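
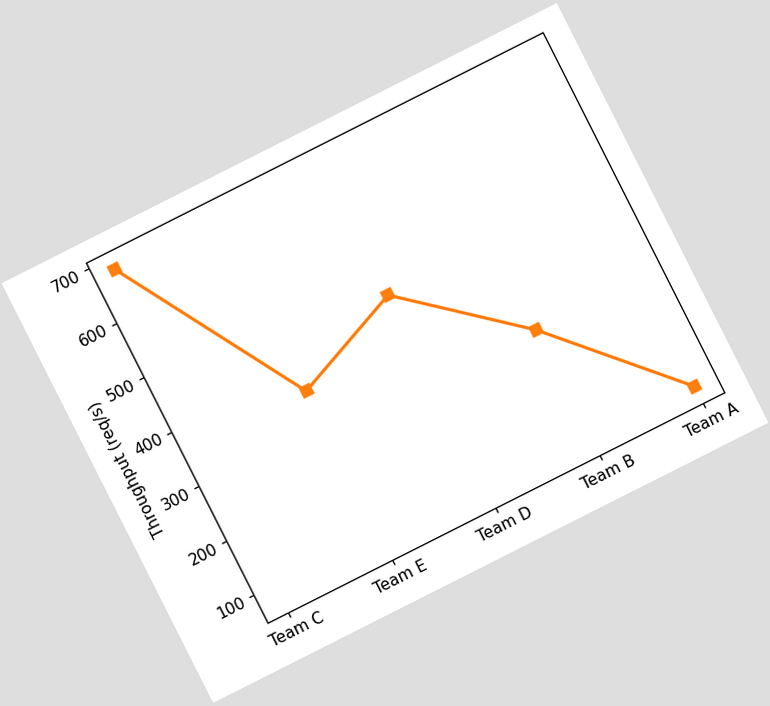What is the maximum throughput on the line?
The chart is tilted about 27° counter-clockwise. The highest point is at Team C, and reading across to the y-axis gives 680req/s.

680req/s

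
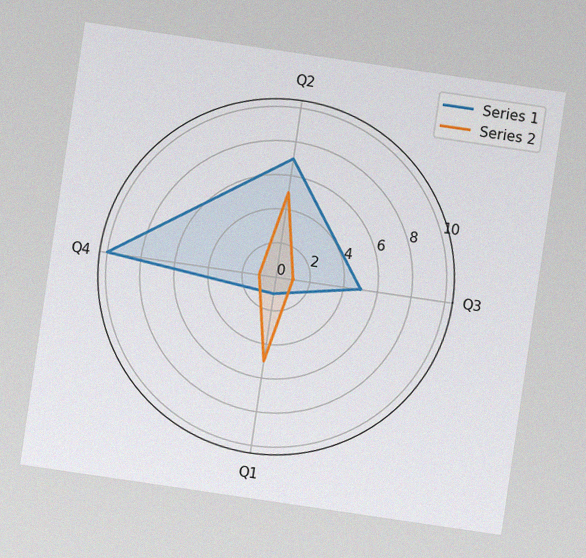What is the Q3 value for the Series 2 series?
The chart is tilted about 8° clockwise, with some photo noise. On the Q3 axis, Series 2 reaches 1.

1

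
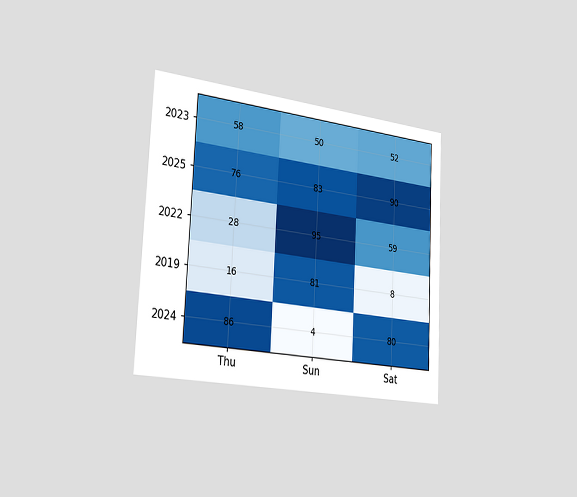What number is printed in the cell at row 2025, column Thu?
76

The chart is tilted about 3° clockwise and viewed slightly from the left. The (2025, Thu) cell reads 76.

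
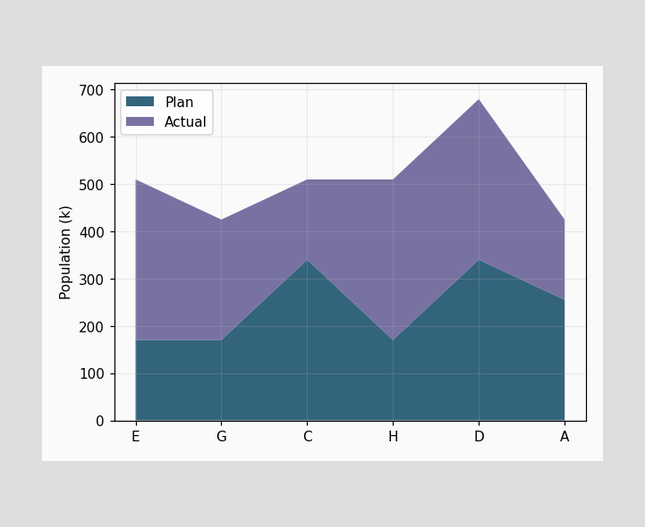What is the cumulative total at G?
425k

The stacked total at G reaches 425k.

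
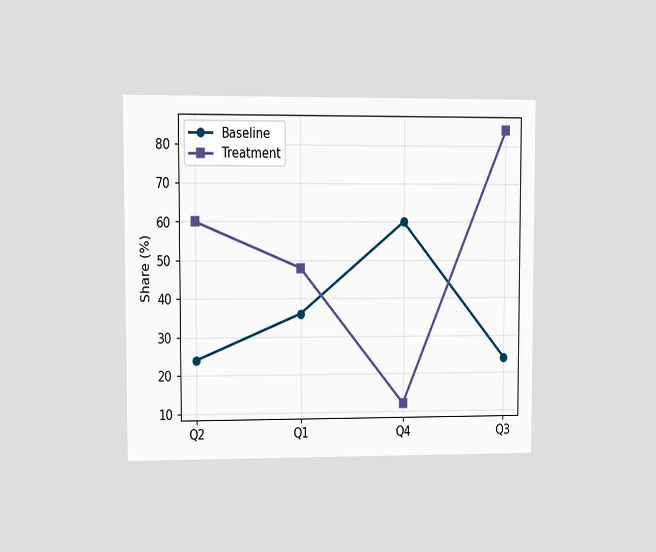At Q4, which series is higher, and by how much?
The chart is viewed at a slight angle. At Q4, Baseline sits above the other line by 48%.

Baseline, by 48%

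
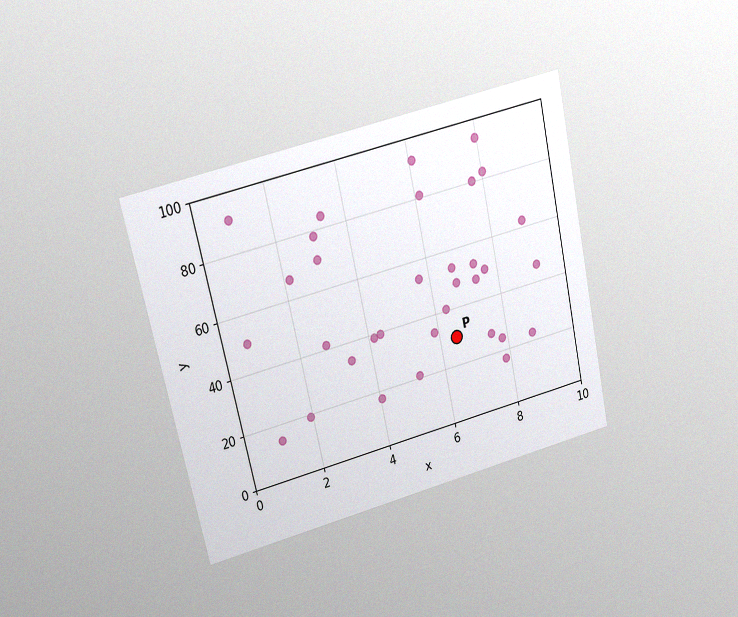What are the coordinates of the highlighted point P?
(6.5, 30)

The chart is tilted about 13° counter-clockwise and viewed at a slight angle, with some photo noise. Following the gridlines from P to each axis, P sits at (6.5, 30).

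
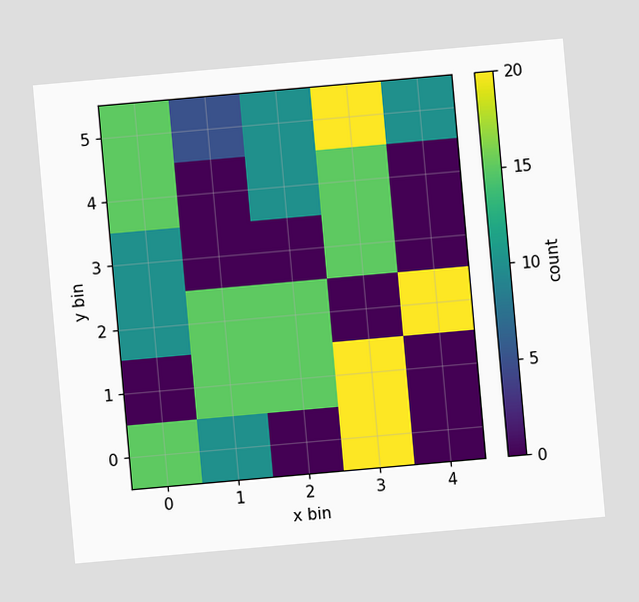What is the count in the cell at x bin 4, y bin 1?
The chart is tilted about 5° counter-clockwise. Matching the cell (4, 1) against the colorbar gives 0.

0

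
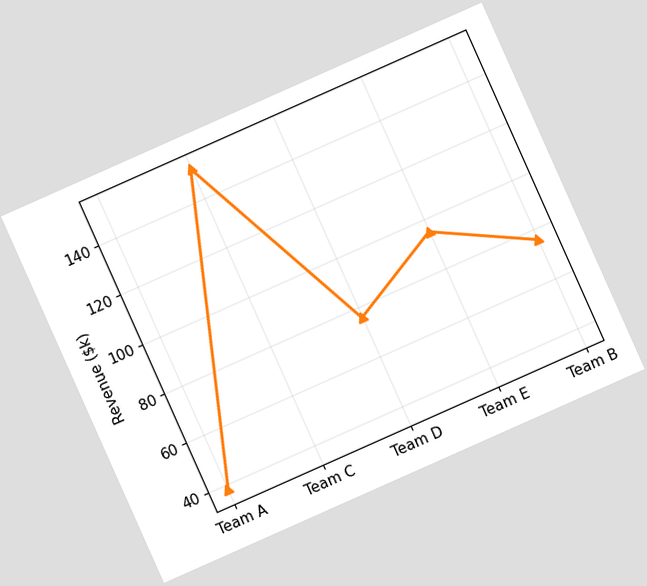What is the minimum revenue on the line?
$38k

The chart is tilted about 24° counter-clockwise. The lowest point is at Team A, and reading across to the y-axis gives $38k.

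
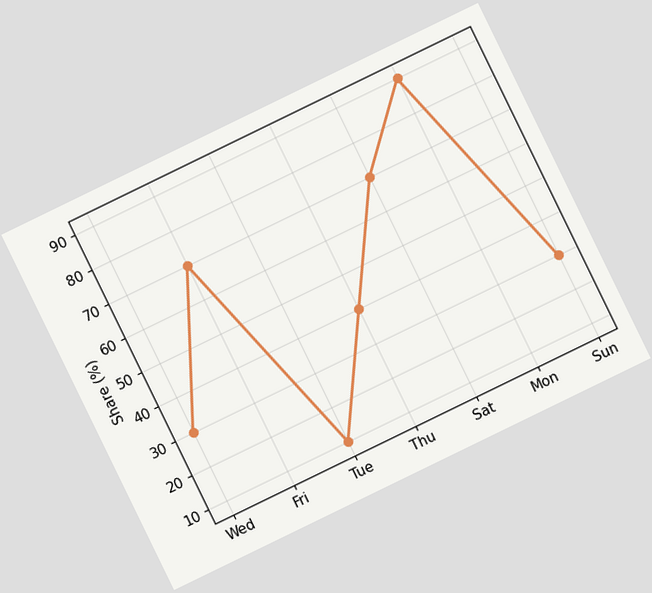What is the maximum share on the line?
90%

The chart is tilted about 26° counter-clockwise. The highest point is at Mon, and reading across to the y-axis gives 90%.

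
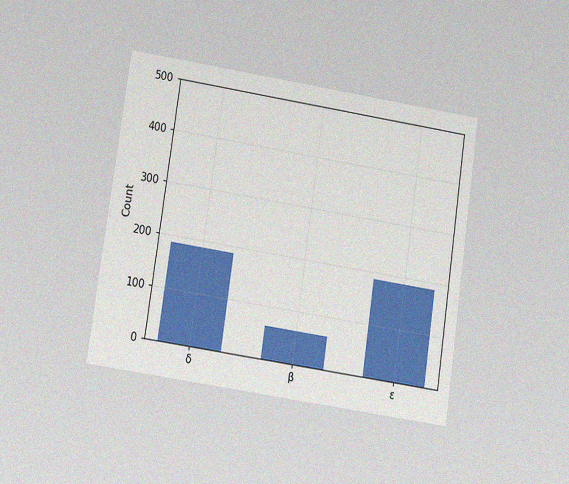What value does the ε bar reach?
186

The chart is tilted about 8° clockwise and viewed at a slight angle, with some photo noise. Reading along the chart's y-axis, the ε bar reaches 186.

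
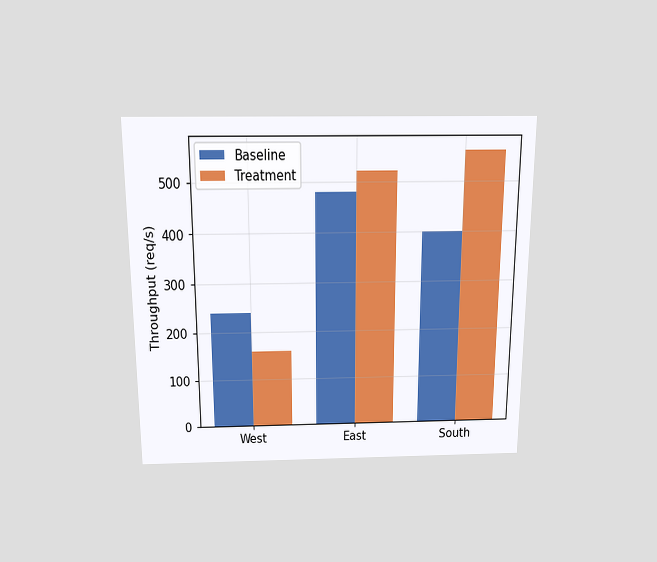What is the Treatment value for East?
520req/s

The chart is viewed slightly from above. The Treatment bar at East reaches 520req/s on the y-axis.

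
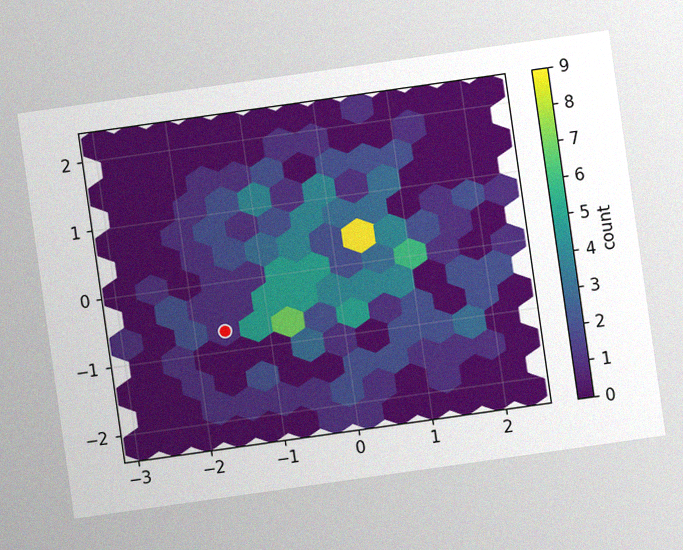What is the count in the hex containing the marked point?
1

The chart is tilted about 8° counter-clockwise, with some photo noise. The marked hex reads 1 on the colorbar.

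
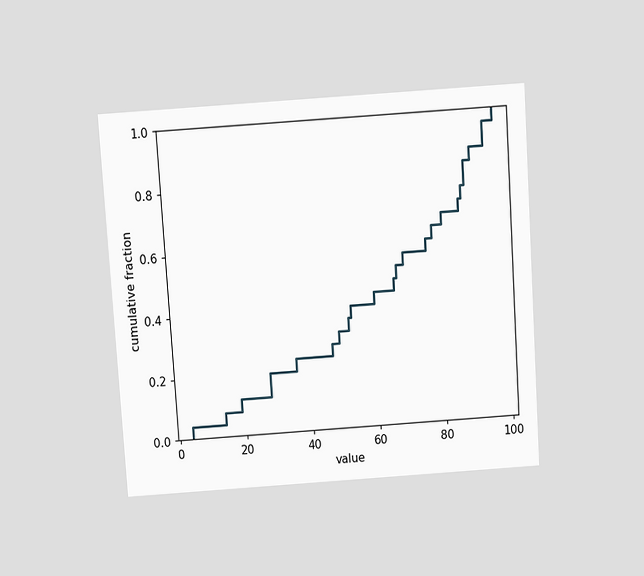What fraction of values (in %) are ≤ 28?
20%

The chart is tilted about 4° counter-clockwise and viewed slightly from above. At x=28 the ECDF step is at 20%.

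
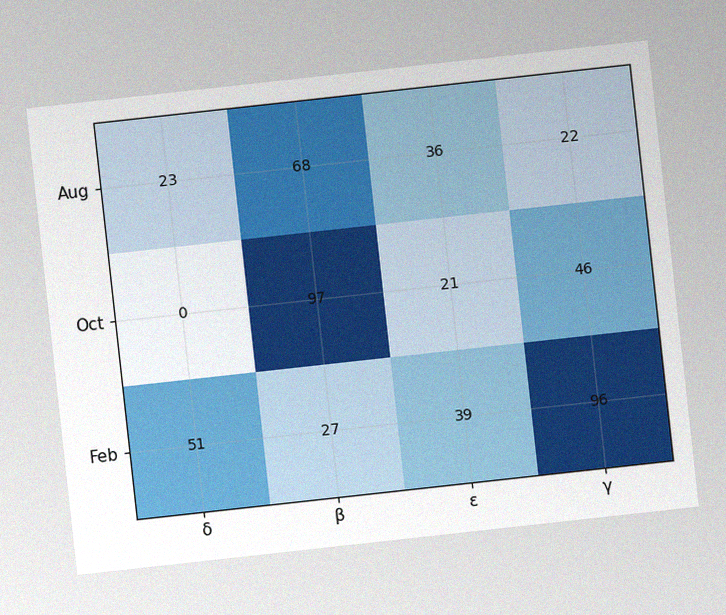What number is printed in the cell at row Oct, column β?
97

The chart is tilted about 6° counter-clockwise, with some photo noise. The (Oct, β) cell reads 97.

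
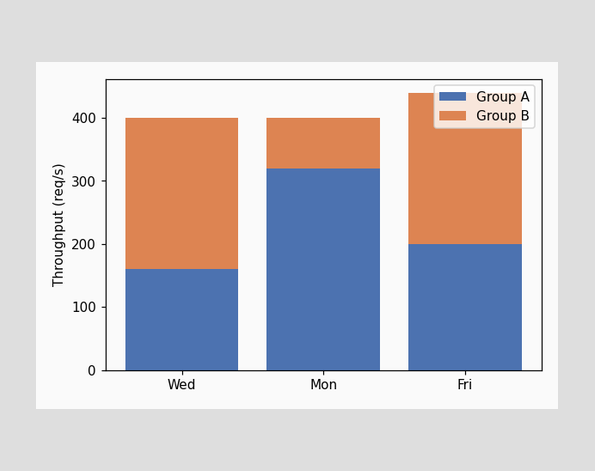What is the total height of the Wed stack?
The Wed stack's top reaches 400req/s on the y-axis.

400req/s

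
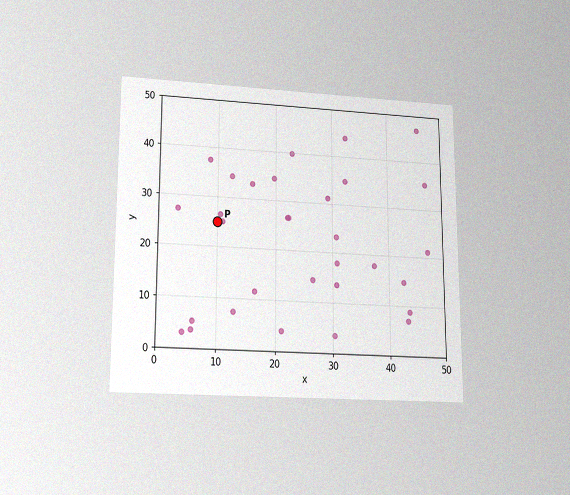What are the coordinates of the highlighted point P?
The chart is viewed at a slight angle, with some photo noise. Following the gridlines from P to each axis, P sits at (10, 25).

(10, 25)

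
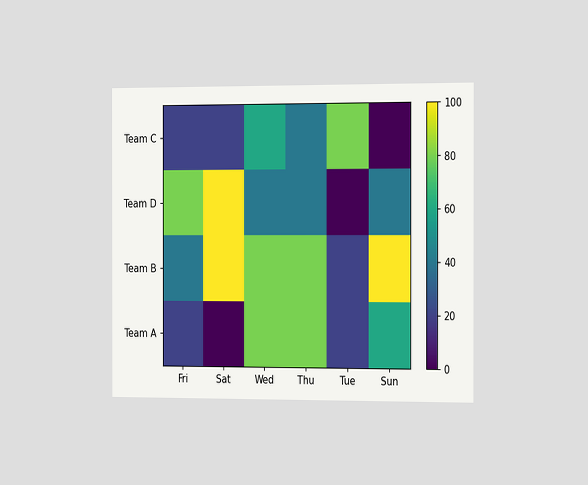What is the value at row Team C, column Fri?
20

The chart is viewed slightly from the right. Matching cell (Team C, Fri) against the colorbar gives 20.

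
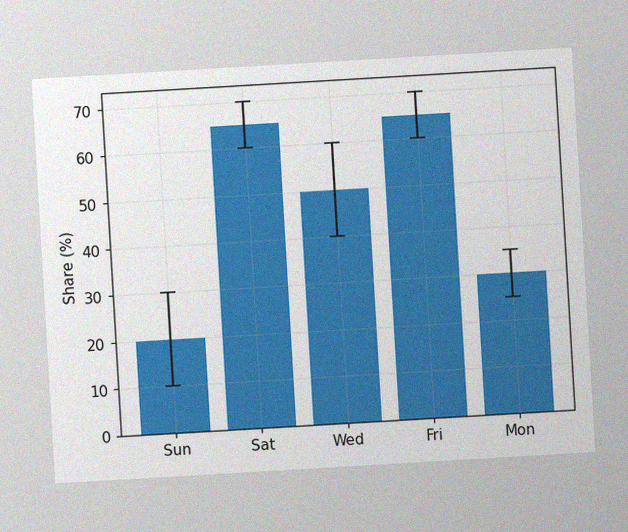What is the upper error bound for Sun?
The chart is tilted about 3° counter-clockwise, with some photo noise. The Sun bar's upper whisker reaches 30%.

30%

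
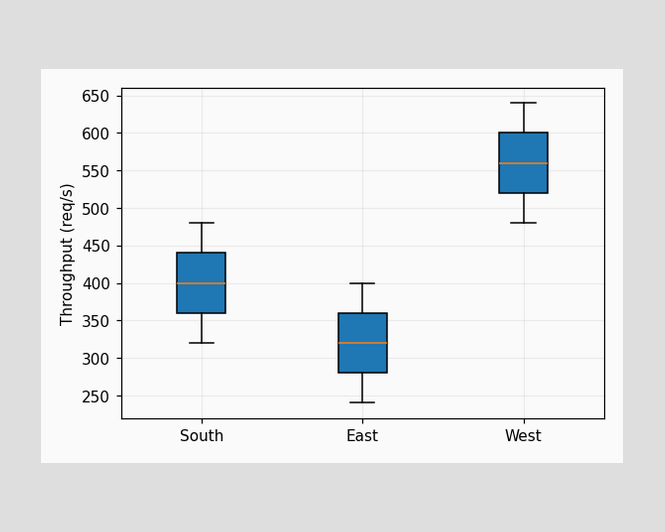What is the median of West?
560req/s

The median line in the West box sits at 560req/s.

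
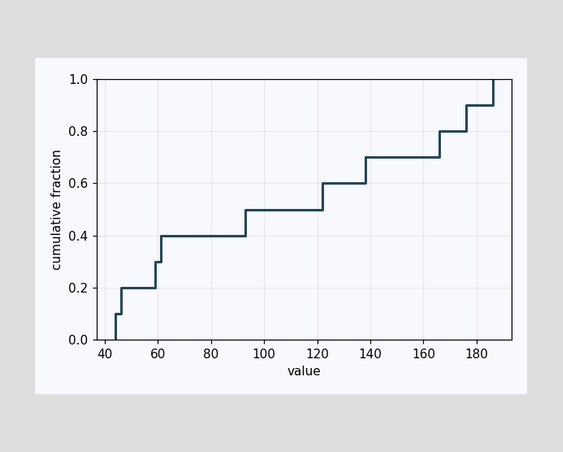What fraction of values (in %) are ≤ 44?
At x=44 the ECDF step is at 10%.

10%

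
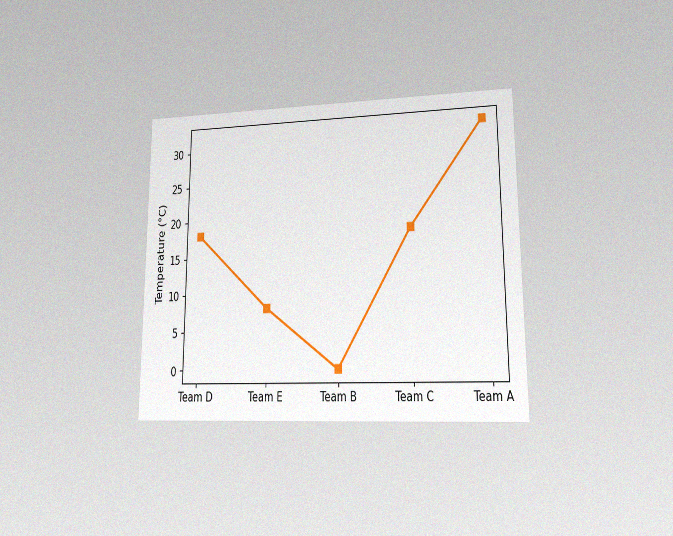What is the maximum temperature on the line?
32°C

The chart is viewed at a slight angle, with some photo noise. The highest point is at Team A, and reading across to the y-axis gives 32°C.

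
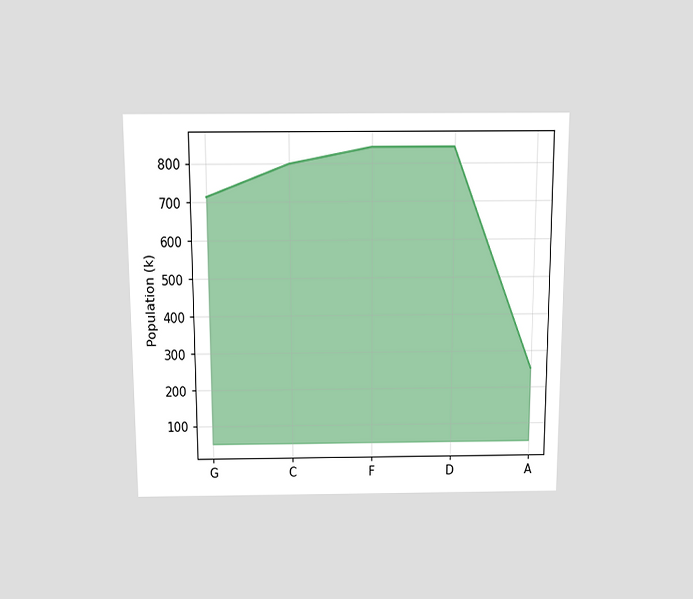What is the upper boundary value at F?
The chart is viewed slightly from above. At F the upper boundary is at 840k.

840k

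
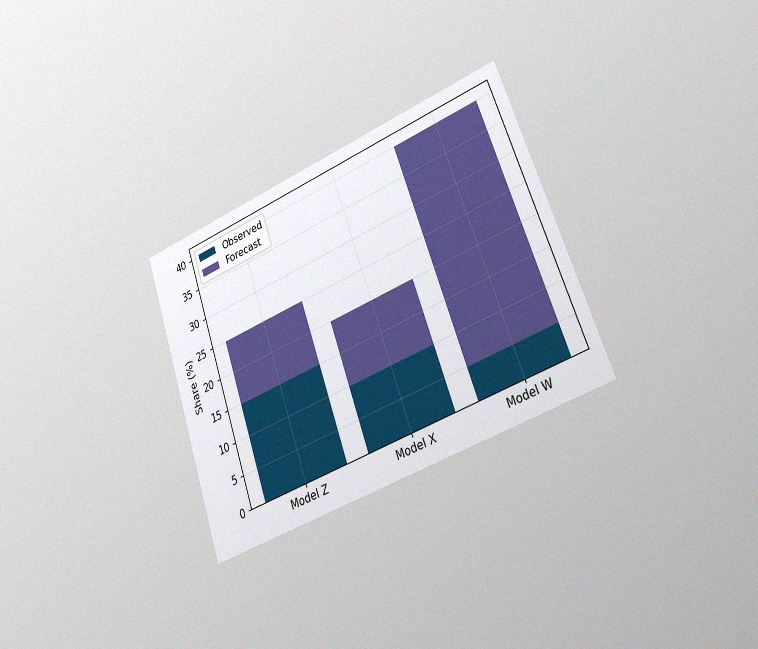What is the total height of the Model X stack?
20%

The chart is tilted about 20° counter-clockwise and viewed slightly from the right, with some photo noise. The Model X stack's top reaches 20% on the y-axis.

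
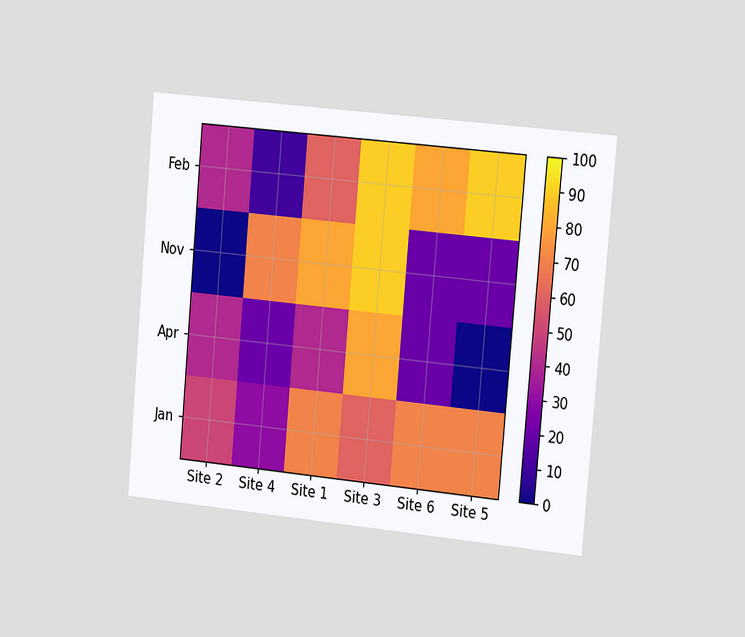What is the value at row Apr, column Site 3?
The chart is tilted about 5° clockwise and viewed slightly from the right. Matching cell (Apr, Site 3) against the colorbar gives 80.

80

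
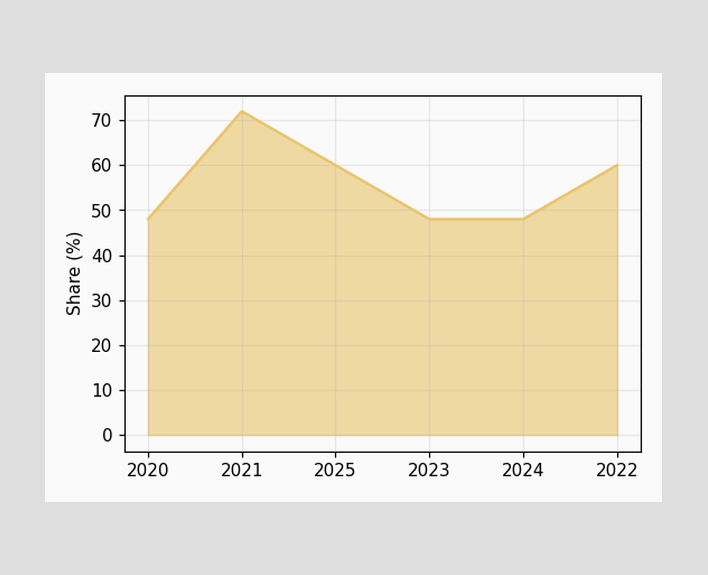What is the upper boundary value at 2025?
At 2025 the upper boundary is at 60%.

60%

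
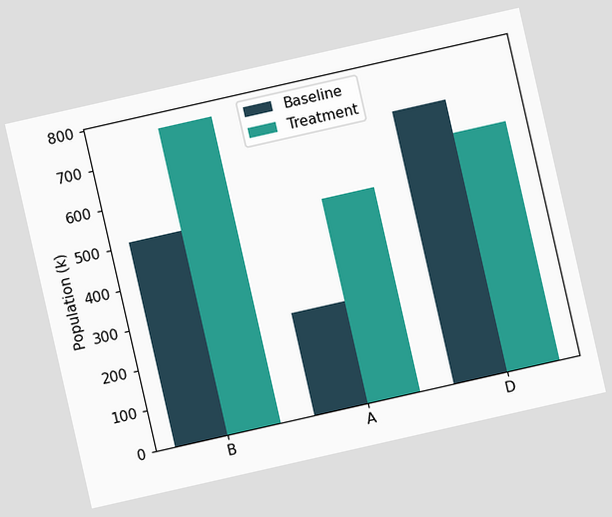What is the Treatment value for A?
The chart is tilted about 13° counter-clockwise. The Treatment bar at A reaches 510k on the y-axis.

510k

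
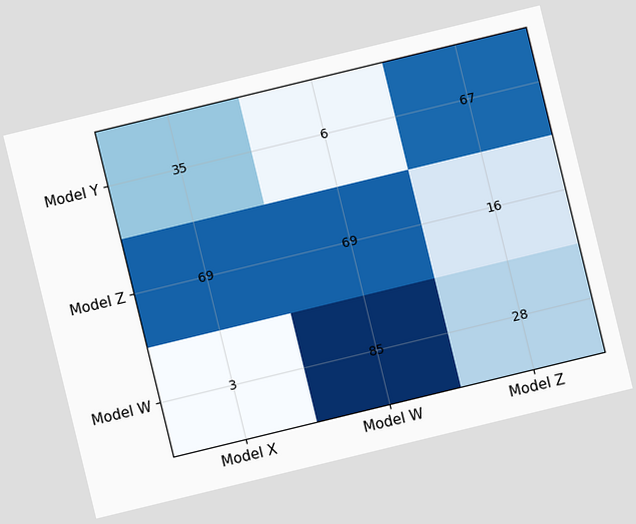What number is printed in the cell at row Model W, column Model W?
85

The chart is tilted about 14° counter-clockwise. The (Model W, Model W) cell reads 85.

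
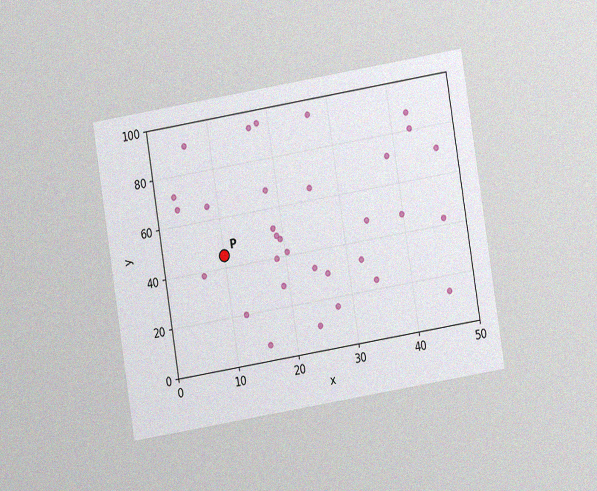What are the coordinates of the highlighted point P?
The chart is tilted about 9° counter-clockwise and viewed at a slight angle, with some photo noise. Following the gridlines from P to each axis, P sits at (10, 45).

(10, 45)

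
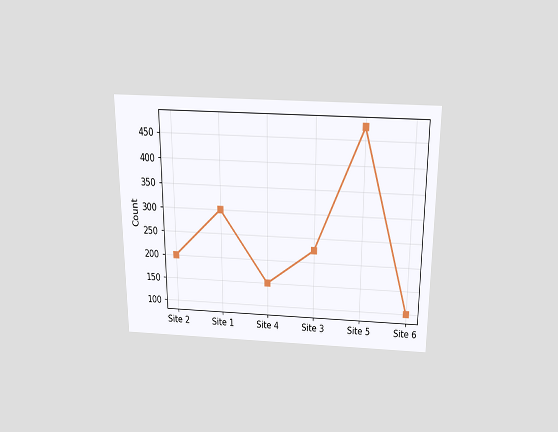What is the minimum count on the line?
100

The chart is viewed slightly from above. The lowest point is at Site 6, and reading across to the y-axis gives 100.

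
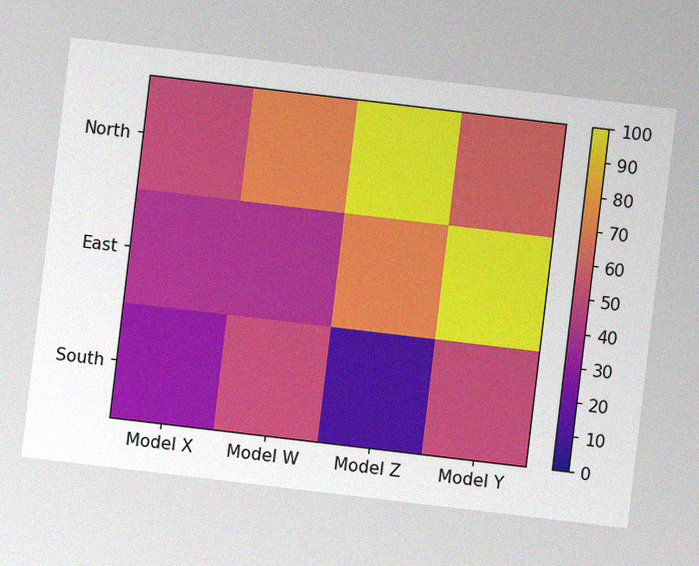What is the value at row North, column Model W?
The chart is tilted about 7° clockwise, with some photo noise. Matching cell (North, Model W) against the colorbar gives 70.

70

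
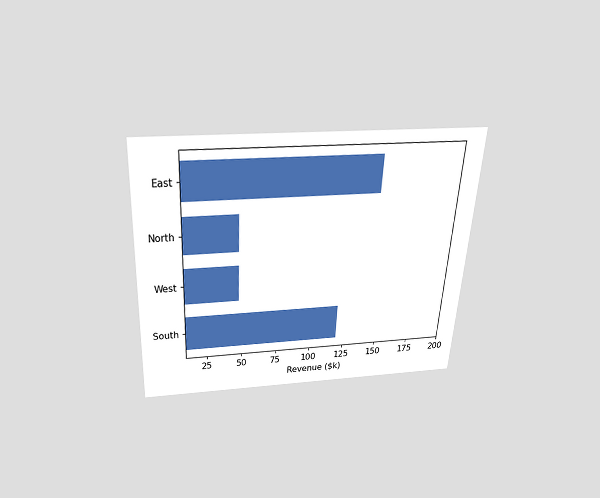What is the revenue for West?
The chart is tilted about 3° clockwise and viewed slightly from above. Reading along the chart's x-axis, the West bar reaches $48k.

$48k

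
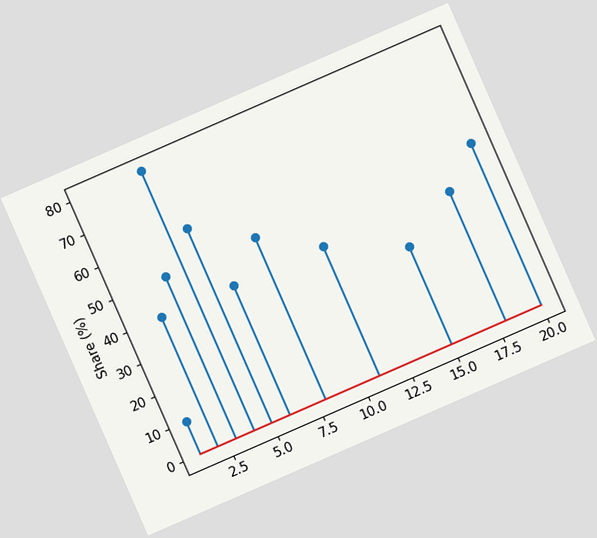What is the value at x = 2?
The chart is tilted about 24° counter-clockwise. The stem at x=2 reaches 40%.

40%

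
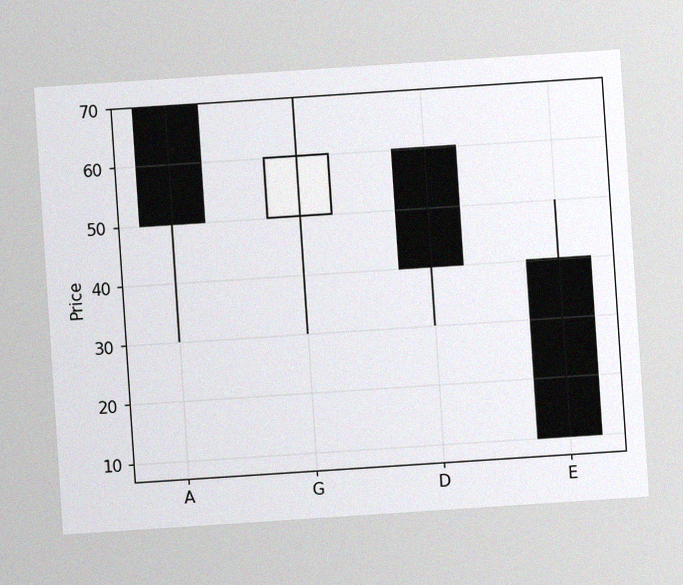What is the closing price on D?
40

The chart is tilted about 4° counter-clockwise, with some photo noise. The D candle closes at 40.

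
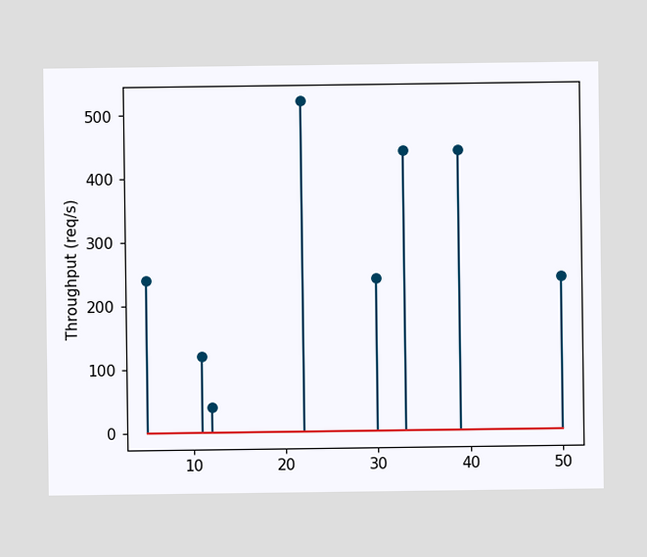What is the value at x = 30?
The stem at x=30 reaches 240req/s.

240req/s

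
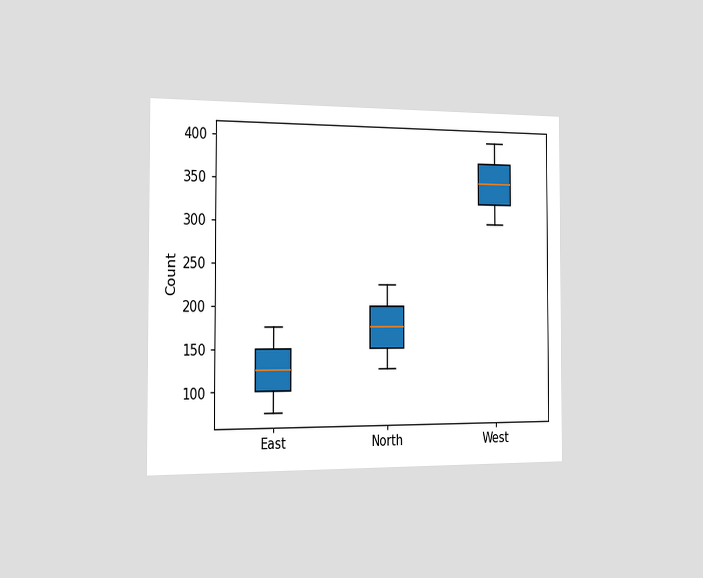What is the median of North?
175

The chart is viewed slightly from the left. The median line in the North box sits at 175.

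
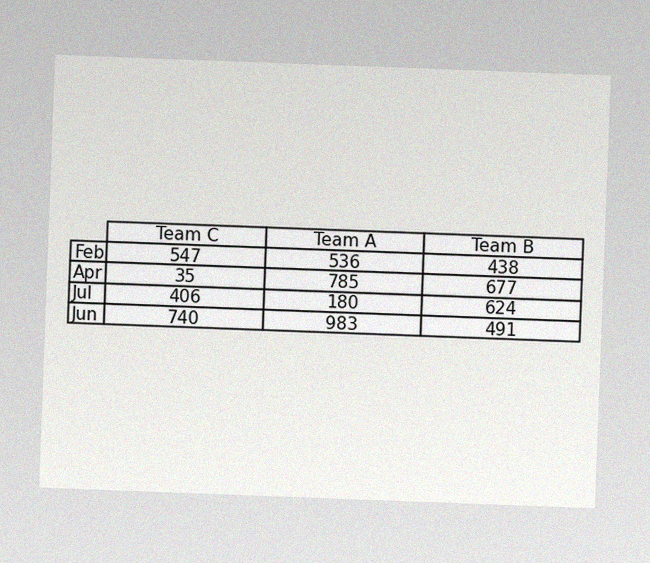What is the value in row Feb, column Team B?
The chart is tilted about 2° clockwise, with some photo noise. The (Feb, Team B) cell reads 438.

438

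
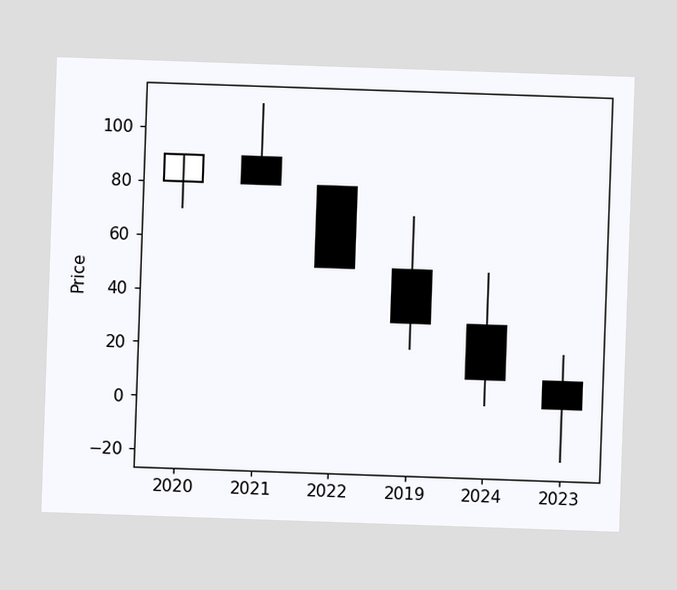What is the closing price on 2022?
The 2022 candle closes at 50.

50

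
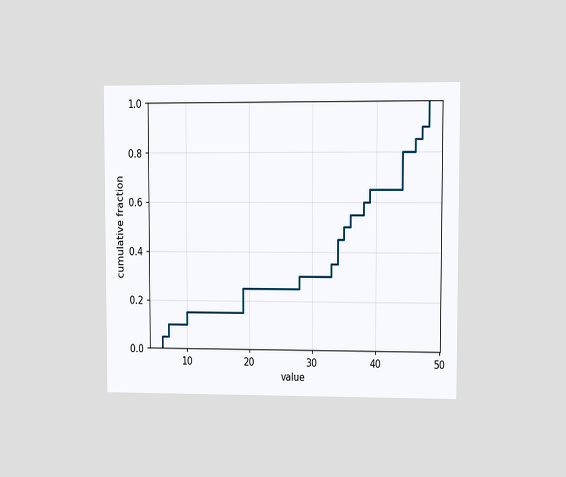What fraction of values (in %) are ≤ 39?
The chart is viewed at a slight angle. At x=39 the ECDF step is at 65%.

65%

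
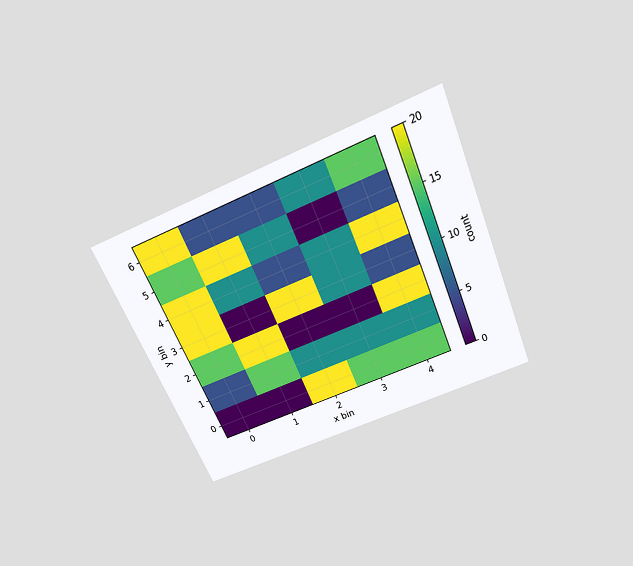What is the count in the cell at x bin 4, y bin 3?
The chart is tilted about 23° counter-clockwise and viewed slightly from above. Matching the cell (4, 3) against the colorbar gives 5.

5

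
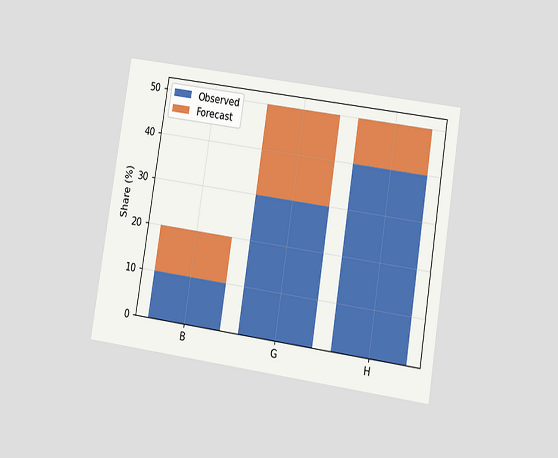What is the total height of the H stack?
The chart is tilted about 9° clockwise and viewed at a slight angle. The H stack's top reaches 50% on the y-axis.

50%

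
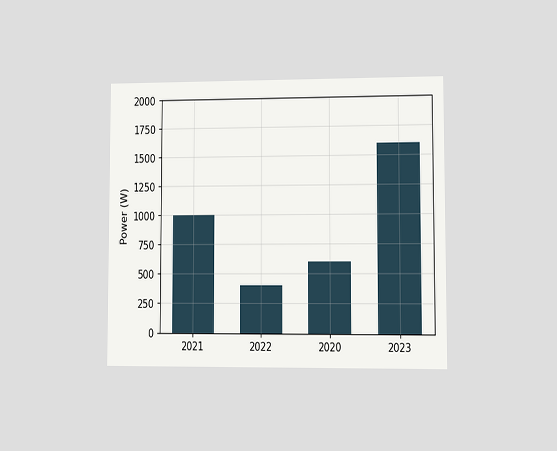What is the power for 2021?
1000W

The chart is viewed at a slight angle. Reading along the chart's y-axis, the 2021 bar reaches 1000W.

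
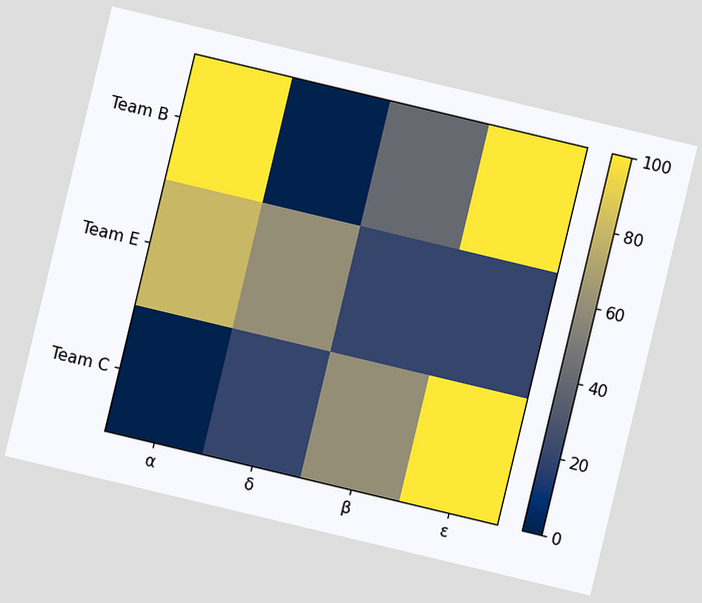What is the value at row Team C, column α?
The chart is tilted about 13° clockwise. Matching cell (Team C, α) against the colorbar gives 0.

0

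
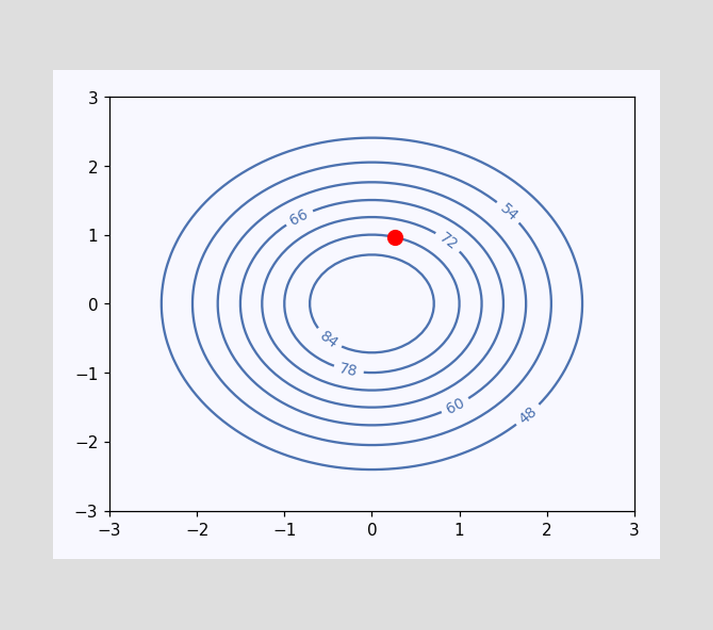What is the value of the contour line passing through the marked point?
The marked point sits on the contour labelled 78.

78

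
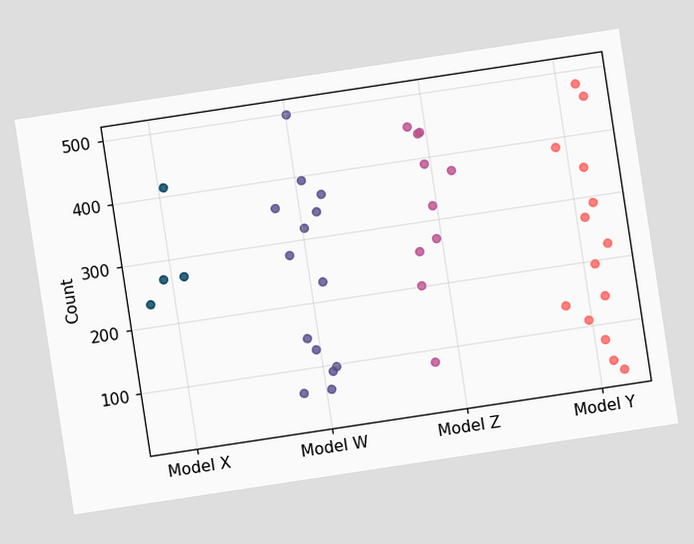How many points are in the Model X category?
4

The chart is tilted about 9° counter-clockwise. Counting the markers in the Model X column gives 4.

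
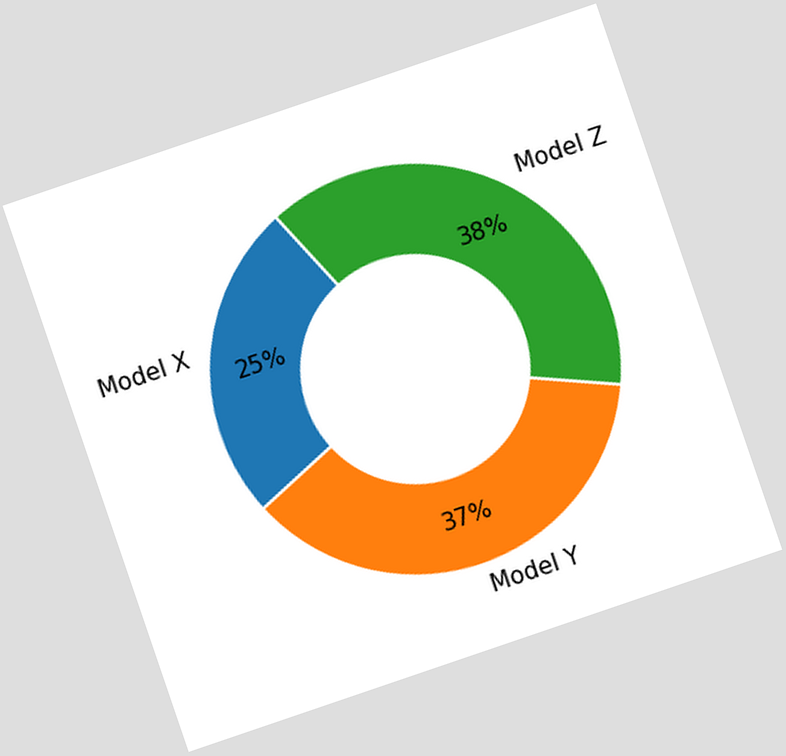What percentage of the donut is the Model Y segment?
The chart is tilted about 19° counter-clockwise. The Model Y segment takes up 37% of the ring.

37%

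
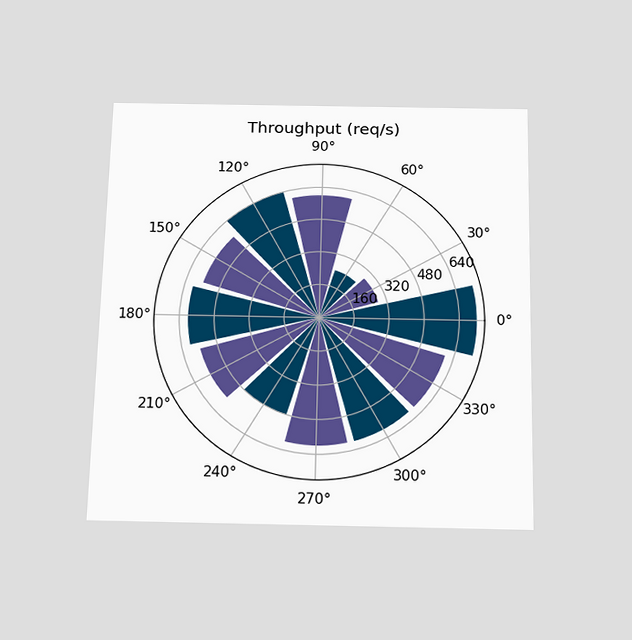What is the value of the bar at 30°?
The chart is viewed slightly from below. The bar at 30° reaches 280req/s on the radial axis.

280req/s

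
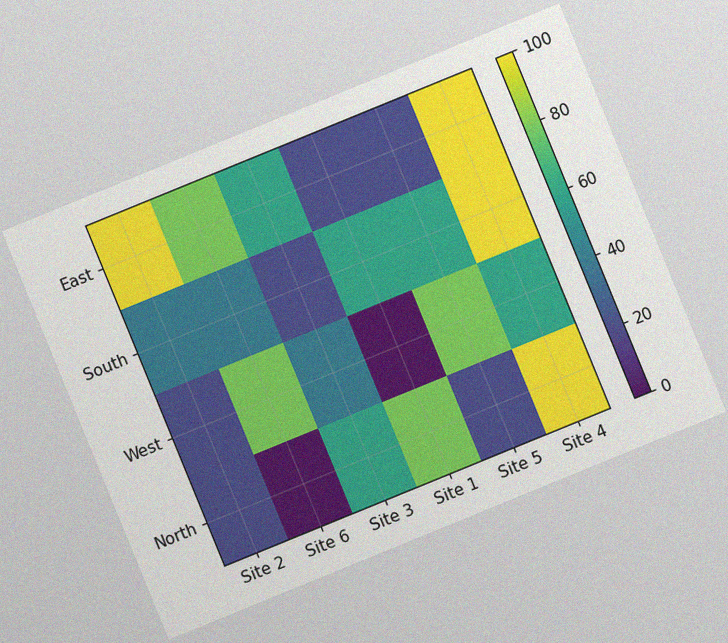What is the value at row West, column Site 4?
60

The chart is tilted about 22° counter-clockwise, with some photo noise. Matching cell (West, Site 4) against the colorbar gives 60.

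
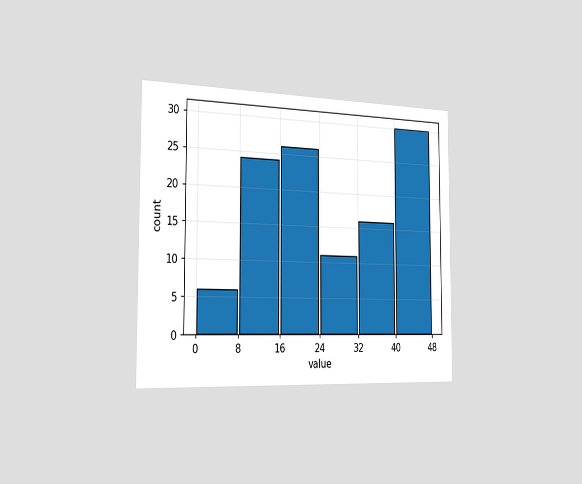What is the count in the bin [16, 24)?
26

The chart is viewed slightly from the left. The [16, 24) bin has height 26.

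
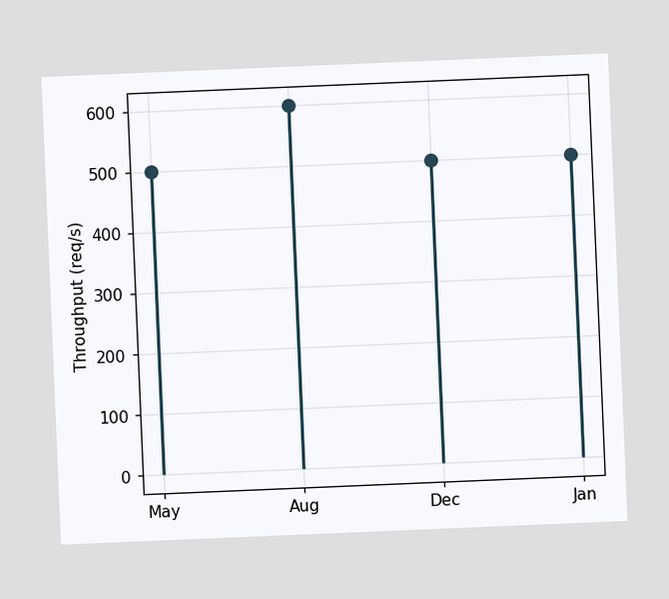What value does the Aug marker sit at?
600req/s

The chart is tilted about 2° counter-clockwise. The Aug marker sits at 600req/s.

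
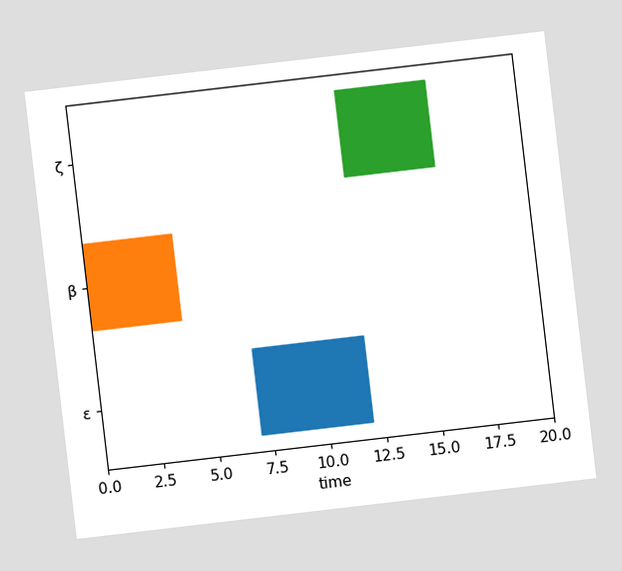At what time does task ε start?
7

The chart is tilted about 7° counter-clockwise. The ε bar begins at t=7.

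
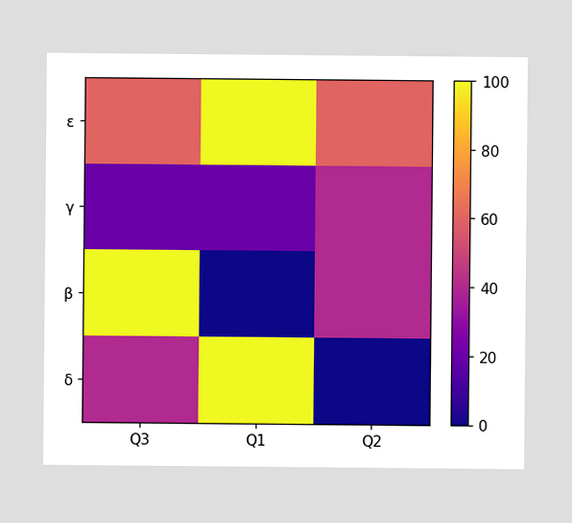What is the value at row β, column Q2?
Matching cell (β, Q2) against the colorbar gives 40.

40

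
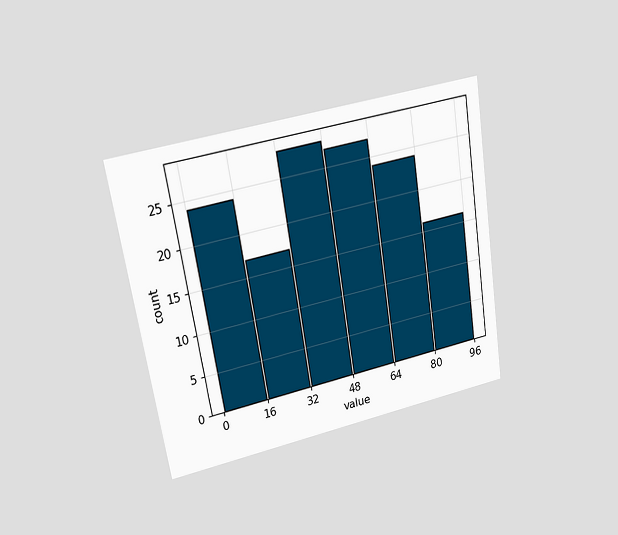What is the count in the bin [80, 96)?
16

The chart is tilted about 9° counter-clockwise and viewed at a slight angle. The [80, 96) bin has height 16.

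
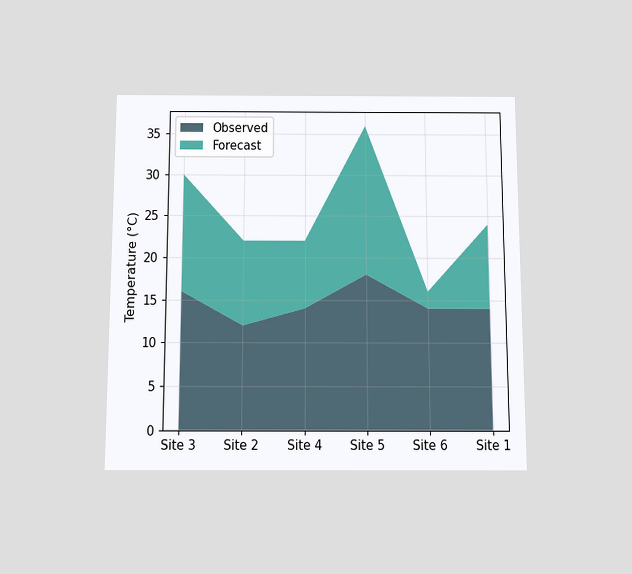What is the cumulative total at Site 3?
30°C

The chart is viewed slightly from below. The stacked total at Site 3 reaches 30°C.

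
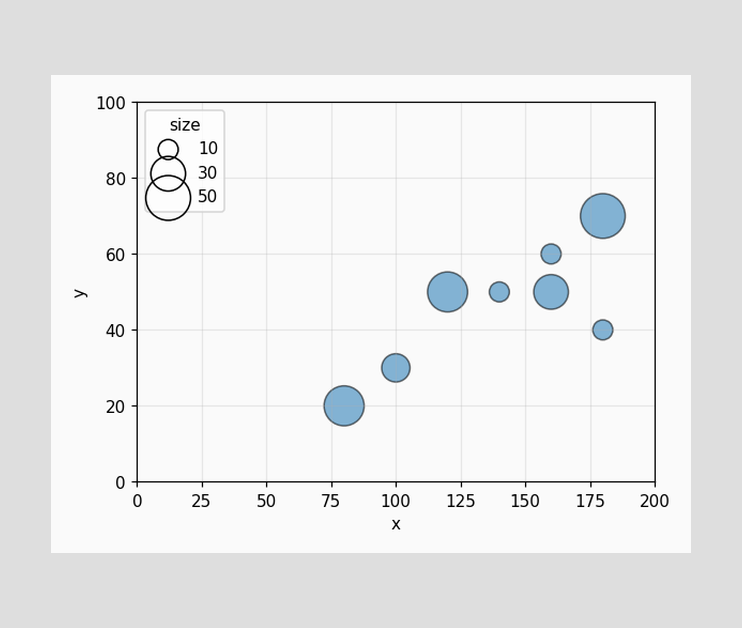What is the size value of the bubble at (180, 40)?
10

Matching the bubble at (180, 40) against the size legend gives 10.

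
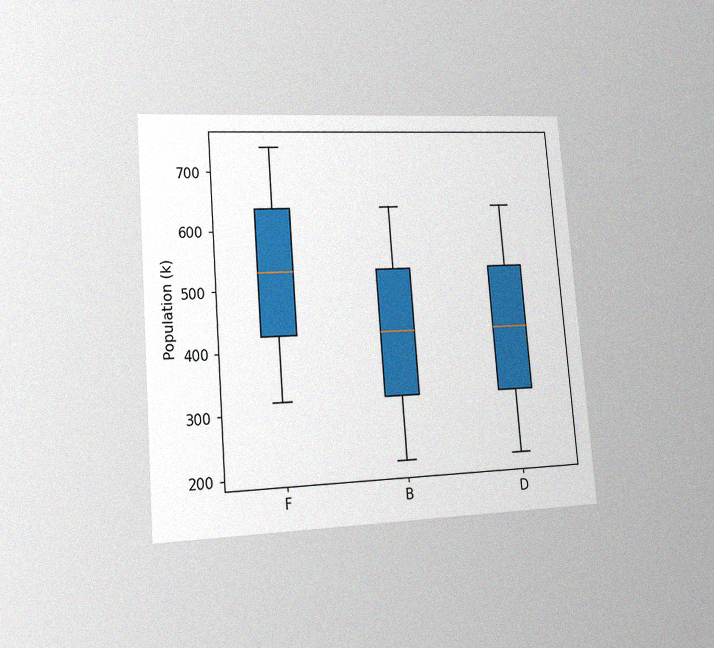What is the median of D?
The chart is tilted about 5° counter-clockwise and viewed at a slight angle, with some photo noise. The median line in the D box sits at 424k.

424k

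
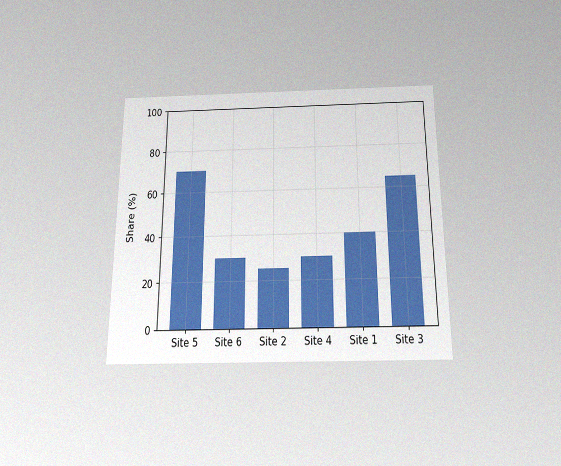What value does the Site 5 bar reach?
The chart is viewed slightly from below, with some photo noise. Reading along the chart's y-axis, the Site 5 bar reaches 70%.

70%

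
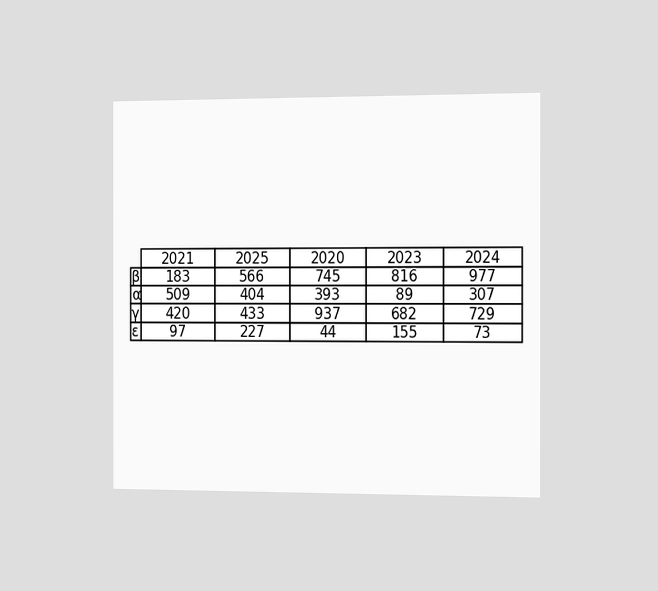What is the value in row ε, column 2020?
44

The chart is viewed slightly from the right. The (ε, 2020) cell reads 44.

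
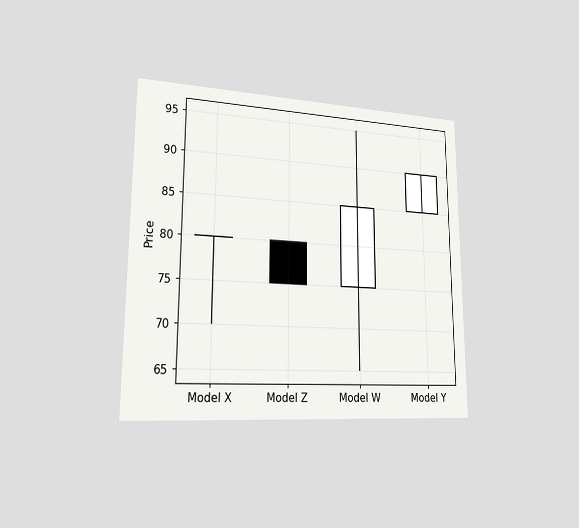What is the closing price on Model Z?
The chart is viewed slightly from the left. The Model Z candle closes at 75.

75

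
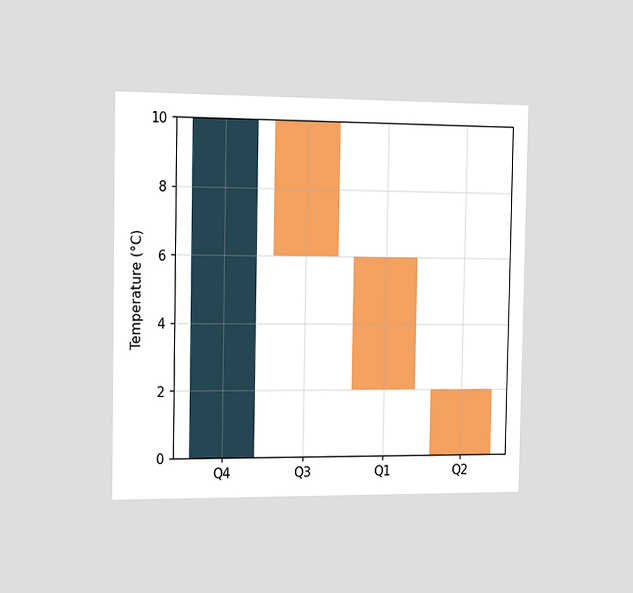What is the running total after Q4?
10°C

The chart is viewed slightly from the left. After Q4 the running total reaches 10°C.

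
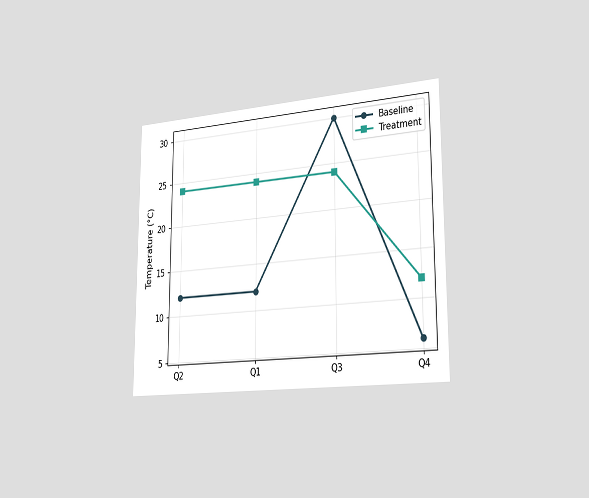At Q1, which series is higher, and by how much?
The chart is viewed slightly from the right. At Q1, Treatment sits above the other line by 12°C.

Treatment, by 12°C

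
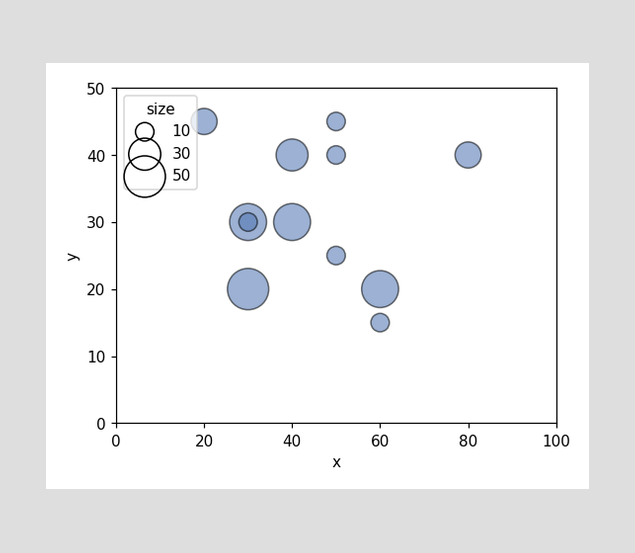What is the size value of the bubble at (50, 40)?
Matching the bubble at (50, 40) against the size legend gives 10.

10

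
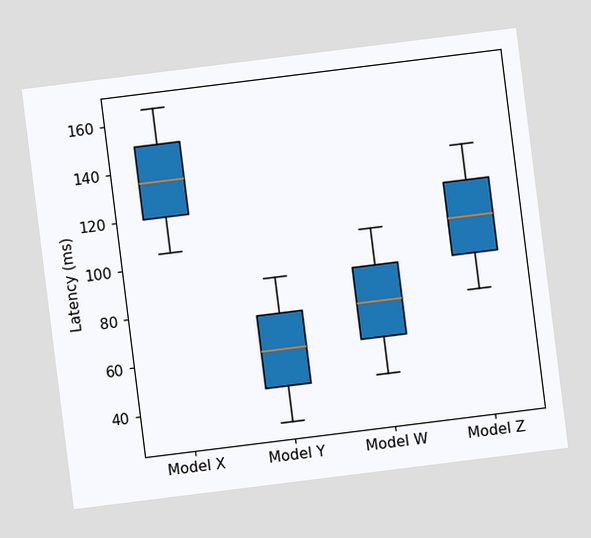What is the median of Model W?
75ms

The chart is tilted about 7° counter-clockwise. The median line in the Model W box sits at 75ms.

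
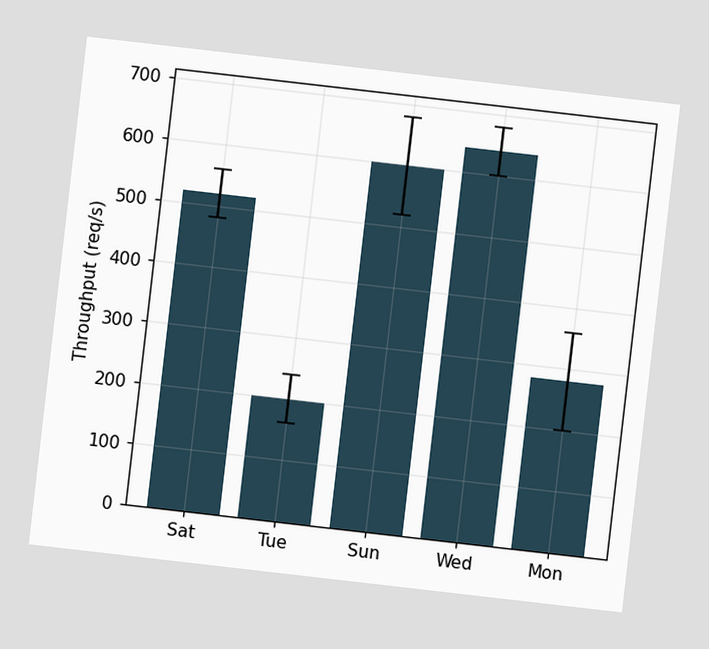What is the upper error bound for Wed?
680req/s

The chart is tilted about 7° clockwise. The Wed bar's upper whisker reaches 680req/s.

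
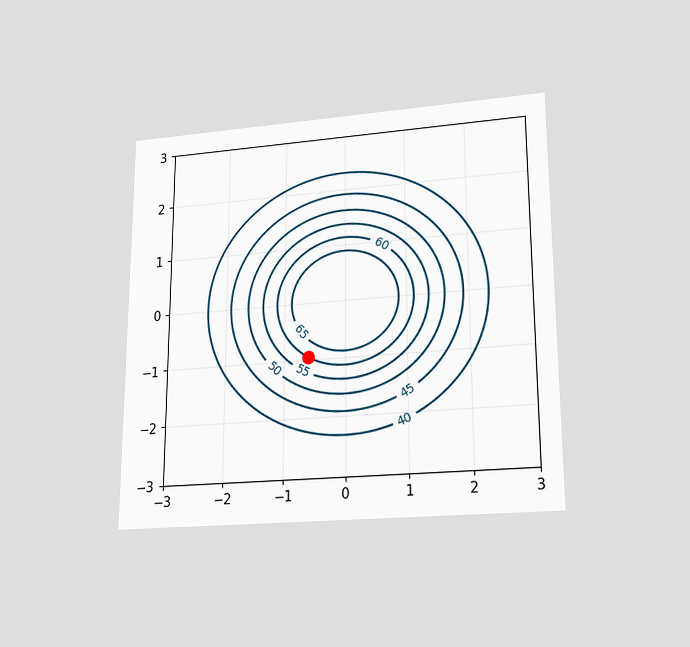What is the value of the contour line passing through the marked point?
60

The chart is viewed slightly from below. The marked point sits on the contour labelled 60.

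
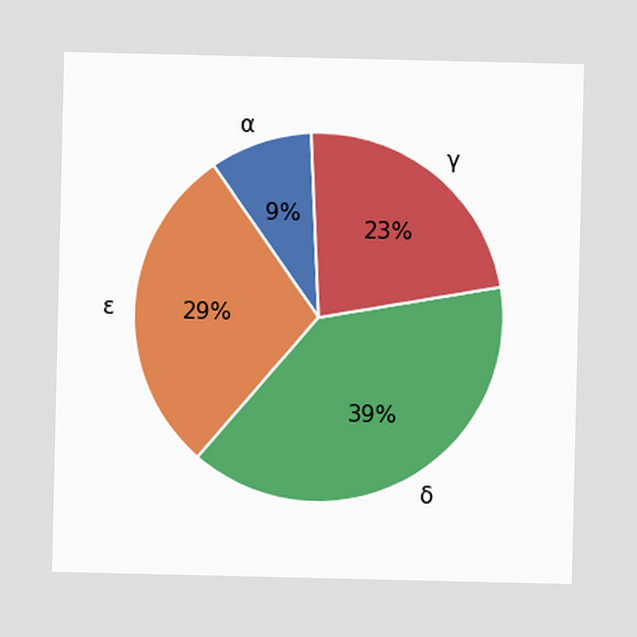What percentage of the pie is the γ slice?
The γ slice takes up 23% of the pie.

23%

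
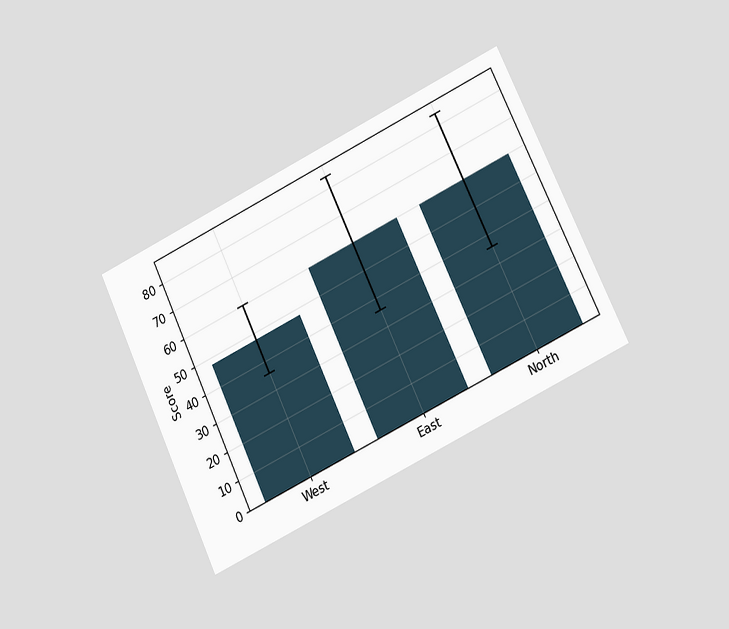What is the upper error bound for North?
The chart is tilted about 25° counter-clockwise and viewed at a slight angle. The North bar's upper whisker reaches 84.

84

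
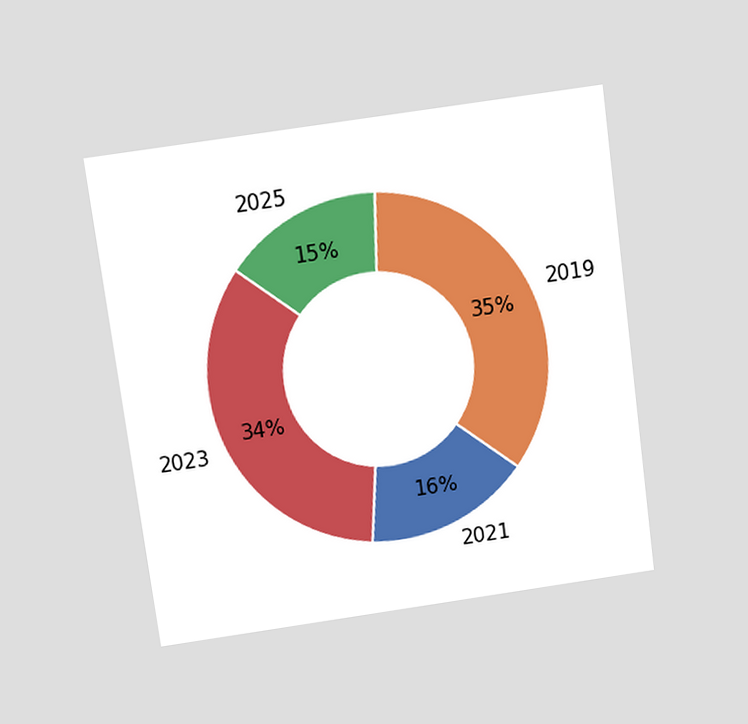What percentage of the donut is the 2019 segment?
The chart is tilted about 8° counter-clockwise and viewed slightly from above. The 2019 segment takes up 35% of the ring.

35%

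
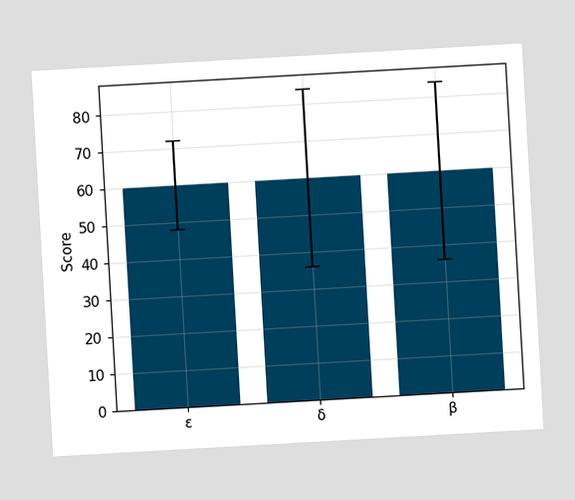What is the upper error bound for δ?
The chart is tilted about 3° counter-clockwise. The δ bar's upper whisker reaches 84.

84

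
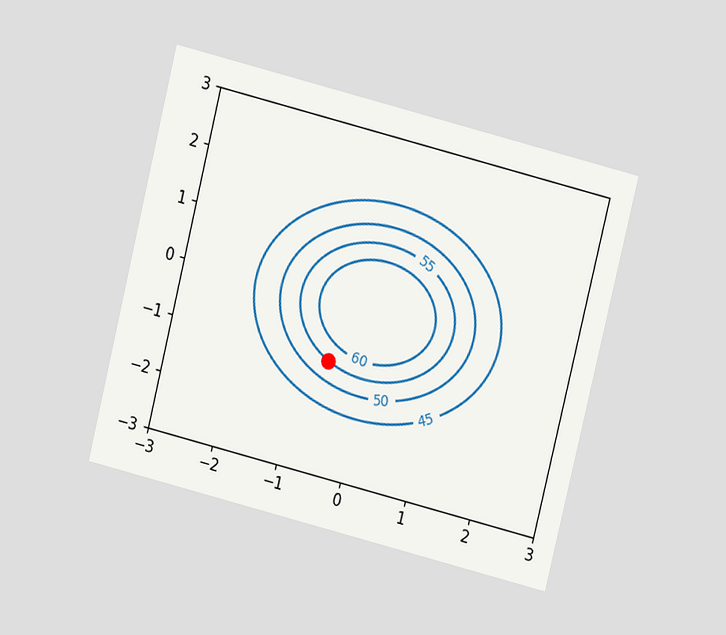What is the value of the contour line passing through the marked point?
55

The chart is tilted about 14° clockwise and viewed at a slight angle. The marked point sits on the contour labelled 55.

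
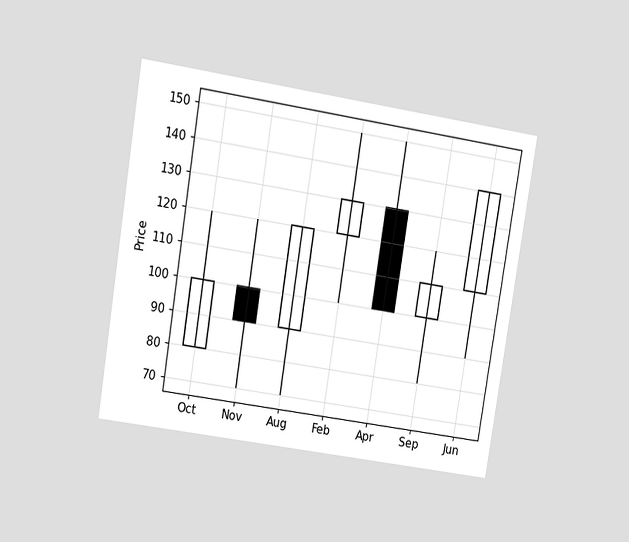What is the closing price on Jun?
The chart is tilted about 9° clockwise and viewed at a slight angle. The Jun candle closes at 140.

140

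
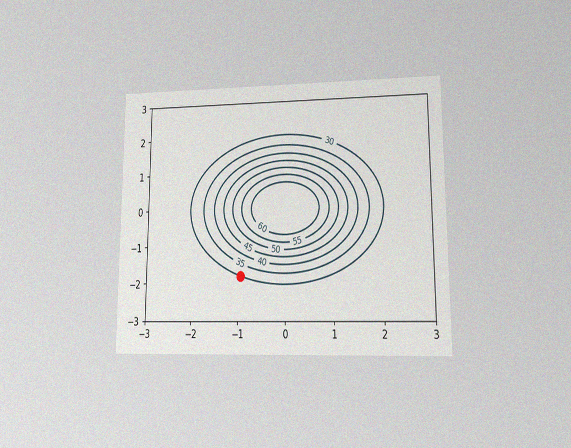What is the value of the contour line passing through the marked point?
The chart is viewed at a slight angle, with some photo noise. The marked point sits on the contour labelled 30.

30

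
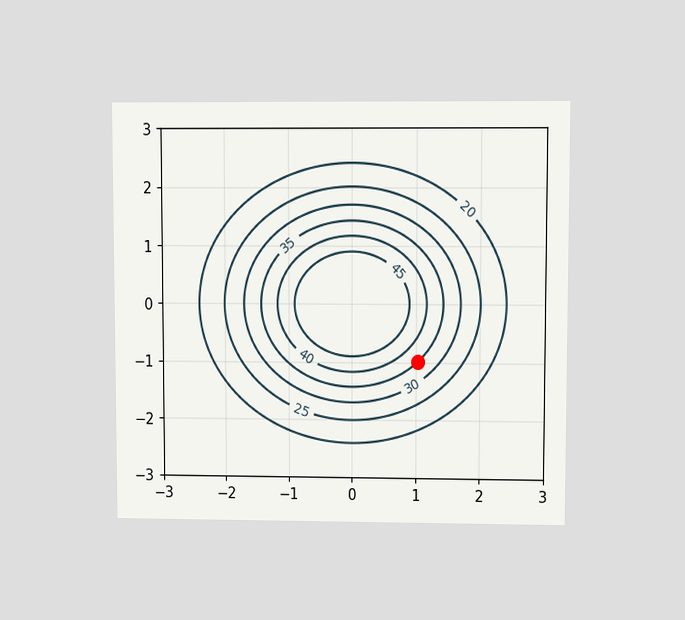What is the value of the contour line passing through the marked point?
The chart is viewed at a slight angle. The marked point sits on the contour labelled 35.

35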